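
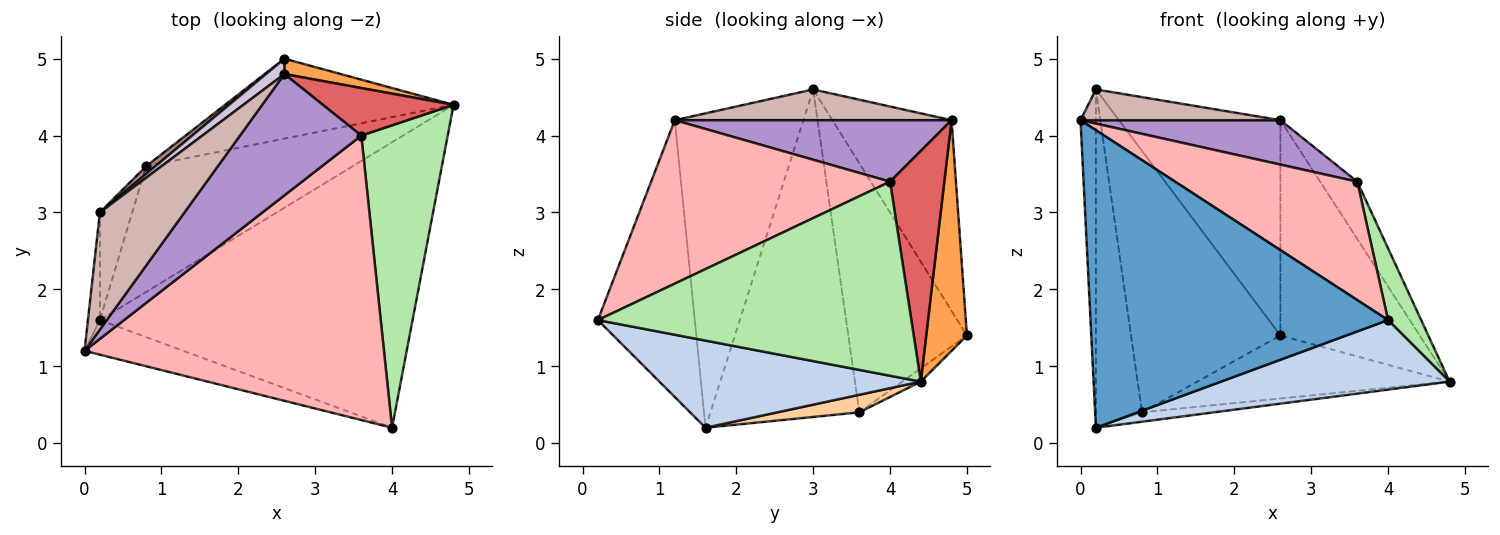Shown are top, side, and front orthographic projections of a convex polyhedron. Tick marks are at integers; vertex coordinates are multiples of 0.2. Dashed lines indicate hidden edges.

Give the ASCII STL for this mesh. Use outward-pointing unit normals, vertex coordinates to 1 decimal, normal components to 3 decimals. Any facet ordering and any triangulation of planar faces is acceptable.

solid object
 facet normal -0.308 -0.945 -0.110
  outer loop
   vertex 0.2 1.6 0.2
   vertex 4.0 0.2 1.6
   vertex 0.0 1.2 4.2
  endloop
 endfacet
 facet normal 0.261 -0.228 -0.938
  outer loop
   vertex 0.2 1.6 0.2
   vertex 4.8 4.4 0.8
   vertex 4.0 0.2 1.6
  endloop
 endfacet
 facet normal 0.280 0.958 0.068
  outer loop
   vertex 2.6 4.8 4.2
   vertex 4.8 4.4 0.8
   vertex 2.6 5.0 1.4
  endloop
 endfacet
 facet normal 0.085 0.074 -0.994
  outer loop
   vertex 0.8 3.6 0.4
   vertex 4.8 4.4 0.8
   vertex 0.2 1.6 0.2
  endloop
 endfacet
 facet normal -0.045 0.619 -0.784
  outer loop
   vertex 0.8 3.6 0.4
   vertex 2.6 5.0 1.4
   vertex 4.8 4.4 0.8
  endloop
 endfacet
 facet normal 0.909 -0.096 0.405
  outer loop
   vertex 3.6 4.0 3.4
   vertex 4.0 0.2 1.6
   vertex 4.8 4.4 0.8
  endloop
 endfacet
 facet normal 0.748 0.511 0.424
  outer loop
   vertex 3.6 4.0 3.4
   vertex 4.8 4.4 0.8
   vertex 2.6 4.8 4.2
  endloop
 endfacet
 facet normal 0.450 -0.343 0.824
  outer loop
   vertex 3.6 4.0 3.4
   vertex 0.0 1.2 4.2
   vertex 4.0 0.2 1.6
  endloop
 endfacet
 facet normal 0.430 -0.310 0.848
  outer loop
   vertex 3.6 4.0 3.4
   vertex 2.6 4.8 4.2
   vertex 0.0 1.2 4.2
  endloop
 endfacet
 facet normal -0.593 0.803 0.057
  outer loop
   vertex 0.2 3.0 4.6
   vertex 2.6 4.8 4.2
   vertex 2.6 5.0 1.4
  endloop
 endfacet
 facet normal -0.622 0.783 0.023
  outer loop
   vertex 0.2 3.0 4.6
   vertex 2.6 5.0 1.4
   vertex 0.8 3.6 0.4
  endloop
 endfacet
 facet normal 0.332 -0.240 0.912
  outer loop
   vertex 0.2 3.0 4.6
   vertex 0.0 1.2 4.2
   vertex 2.6 4.8 4.2
  endloop
 endfacet
 facet normal -0.992 0.119 -0.038
  outer loop
   vertex 0.2 3.0 4.6
   vertex 0.2 1.6 0.2
   vertex 0.0 1.2 4.2
  endloop
 endfacet
 facet normal -0.951 0.295 -0.094
  outer loop
   vertex 0.2 3.0 4.6
   vertex 0.8 3.6 0.4
   vertex 0.2 1.6 0.2
  endloop
 endfacet
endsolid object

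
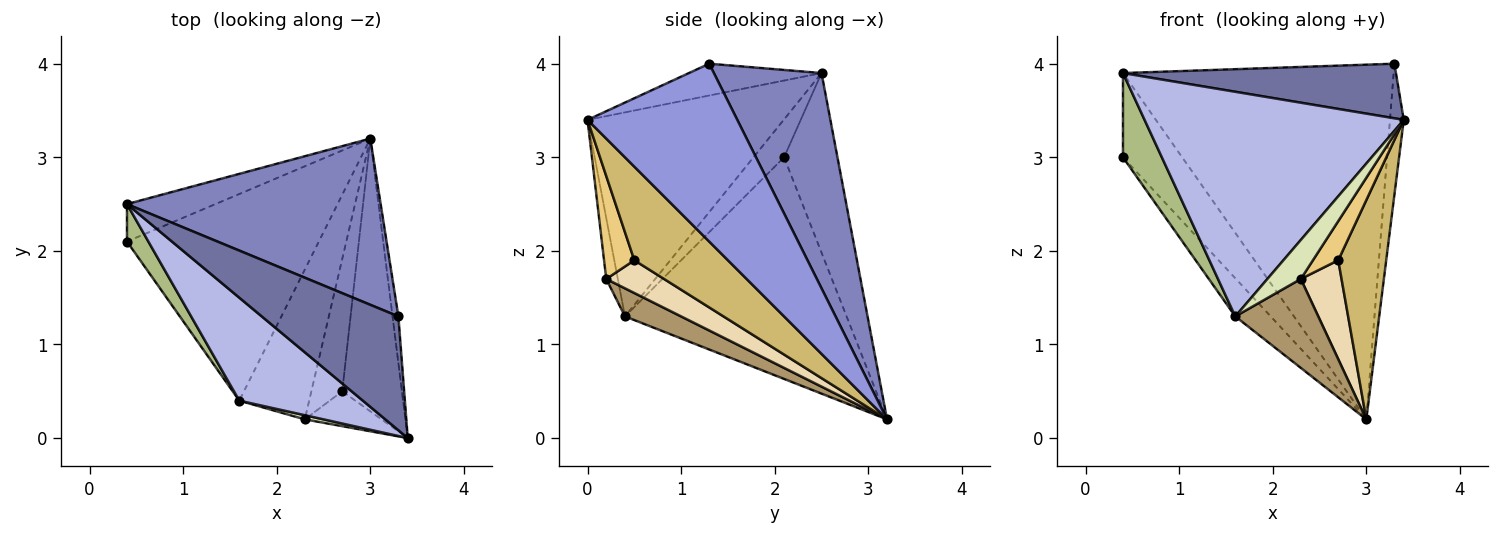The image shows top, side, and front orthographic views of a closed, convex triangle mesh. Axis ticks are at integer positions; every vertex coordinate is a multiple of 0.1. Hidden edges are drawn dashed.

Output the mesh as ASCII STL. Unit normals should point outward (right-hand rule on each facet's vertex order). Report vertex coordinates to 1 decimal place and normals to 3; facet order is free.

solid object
 facet normal -0.206 -0.423 0.882
  outer loop
   vertex 3.3 1.3 4.0
   vertex 0.4 2.5 3.9
   vertex 3.4 0.0 3.4
  endloop
 endfacet
 facet normal 0.339 0.852 0.399
  outer loop
   vertex 3.3 1.3 4.0
   vertex 3.0 3.2 0.2
   vertex 0.4 2.5 3.9
  endloop
 endfacet
 facet normal 0.995 0.092 -0.033
  outer loop
   vertex 3.3 1.3 4.0
   vertex 3.4 0.0 3.4
   vertex 3.0 3.2 0.2
  endloop
 endfacet
 facet normal -0.567 -0.749 0.343
  outer loop
   vertex 1.6 0.4 1.3
   vertex 3.4 0.0 3.4
   vertex 0.4 2.5 3.9
  endloop
 endfacet
 facet normal -0.636 0.705 -0.313
  outer loop
   vertex 0.4 2.1 3.0
   vertex 0.4 2.5 3.9
   vertex 3.0 3.2 0.2
  endloop
 endfacet
 facet normal -0.584 -0.742 0.330
  outer loop
   vertex 0.4 2.1 3.0
   vertex 1.6 0.4 1.3
   vertex 0.4 2.5 3.9
  endloop
 endfacet
 facet normal -0.751 0.120 -0.650
  outer loop
   vertex 0.4 2.1 3.0
   vertex 3.0 3.2 0.2
   vertex 1.6 0.4 1.3
  endloop
 endfacet
 facet normal -0.326 -0.940 0.100
  outer loop
   vertex 2.3 0.2 1.7
   vertex 3.4 0.0 3.4
   vertex 1.6 0.4 1.3
  endloop
 endfacet
 facet normal 0.327 -0.483 -0.813
  outer loop
   vertex 2.3 0.2 1.7
   vertex 1.6 0.4 1.3
   vertex 3.0 3.2 0.2
  endloop
 endfacet
 facet normal 0.774 -0.397 -0.493
  outer loop
   vertex 2.7 0.5 1.9
   vertex 3.0 3.2 0.2
   vertex 3.4 0.0 3.4
  endloop
 endfacet
 facet normal 0.666 -0.557 -0.496
  outer loop
   vertex 2.7 0.5 1.9
   vertex 3.4 0.0 3.4
   vertex 2.3 0.2 1.7
  endloop
 endfacet
 facet normal 0.647 -0.456 -0.610
  outer loop
   vertex 2.7 0.5 1.9
   vertex 2.3 0.2 1.7
   vertex 3.0 3.2 0.2
  endloop
 endfacet
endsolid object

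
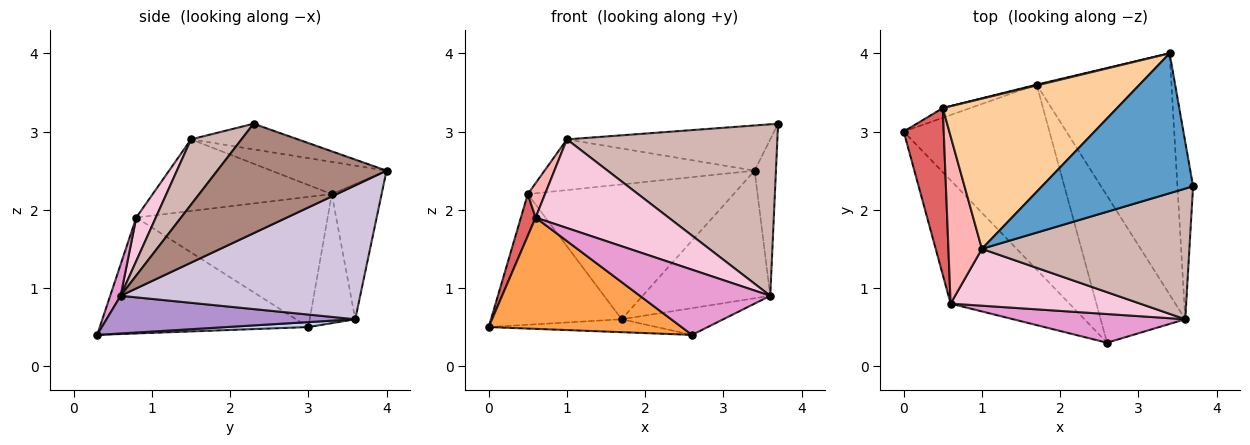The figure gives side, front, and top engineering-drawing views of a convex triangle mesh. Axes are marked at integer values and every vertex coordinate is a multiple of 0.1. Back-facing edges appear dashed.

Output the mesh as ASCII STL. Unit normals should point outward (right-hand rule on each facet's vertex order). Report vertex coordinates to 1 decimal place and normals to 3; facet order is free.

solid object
 facet normal -0.159 0.303 0.939
  outer loop
   vertex 1.0 1.5 2.9
   vertex 3.7 2.3 3.1
   vertex 3.4 4.0 2.5
  endloop
 endfacet
 facet normal 0.034 0.070 -0.997
  outer loop
   vertex 1.7 3.6 0.6
   vertex 2.6 0.3 0.4
   vertex 0.0 3.0 0.5
  endloop
 endfacet
 facet normal -0.587 -0.543 -0.601
  outer loop
   vertex 0.6 0.8 1.9
   vertex 0.0 3.0 0.5
   vertex 2.6 0.3 0.4
  endloop
 endfacet
 facet normal -0.173 0.315 0.933
  outer loop
   vertex 0.5 3.3 2.2
   vertex 1.0 1.5 2.9
   vertex 3.4 4.0 2.5
  endloop
 endfacet
 facet normal -0.328 0.942 -0.070
  outer loop
   vertex 0.5 3.3 2.2
   vertex 1.7 3.6 0.6
   vertex 0.0 3.0 0.5
  endloop
 endfacet
 facet normal -0.235 0.972 0.006
  outer loop
   vertex 0.5 3.3 2.2
   vertex 3.4 4.0 2.5
   vertex 1.7 3.6 0.6
  endloop
 endfacet
 facet normal -0.953 -0.073 0.293
  outer loop
   vertex 0.5 3.3 2.2
   vertex 0.0 3.0 0.5
   vertex 0.6 0.8 1.9
  endloop
 endfacet
 facet normal -0.903 -0.087 0.422
  outer loop
   vertex 0.5 3.3 2.2
   vertex 0.6 0.8 1.9
   vertex 1.0 1.5 2.9
  endloop
 endfacet
 facet normal 0.401 0.164 -0.901
  outer loop
   vertex 3.6 0.6 0.9
   vertex 2.6 0.3 0.4
   vertex 1.7 3.6 0.6
  endloop
 endfacet
 facet normal 0.660 0.351 -0.664
  outer loop
   vertex 3.6 0.6 0.9
   vertex 1.7 3.6 0.6
   vertex 3.4 4.0 2.5
  endloop
 endfacet
 facet normal 0.982 0.124 -0.140
  outer loop
   vertex 3.6 0.6 0.9
   vertex 3.4 4.0 2.5
   vertex 3.7 2.3 3.1
  endloop
 endfacet
 facet normal 0.187 -0.781 0.595
  outer loop
   vertex 3.6 0.6 0.9
   vertex 3.7 2.3 3.1
   vertex 1.0 1.5 2.9
  endloop
 endfacet
 facet normal 0.073 -0.913 0.402
  outer loop
   vertex 3.6 0.6 0.9
   vertex 0.6 0.8 1.9
   vertex 2.6 0.3 0.4
  endloop
 endfacet
 facet normal 0.123 -0.835 0.536
  outer loop
   vertex 3.6 0.6 0.9
   vertex 1.0 1.5 2.9
   vertex 0.6 0.8 1.9
  endloop
 endfacet
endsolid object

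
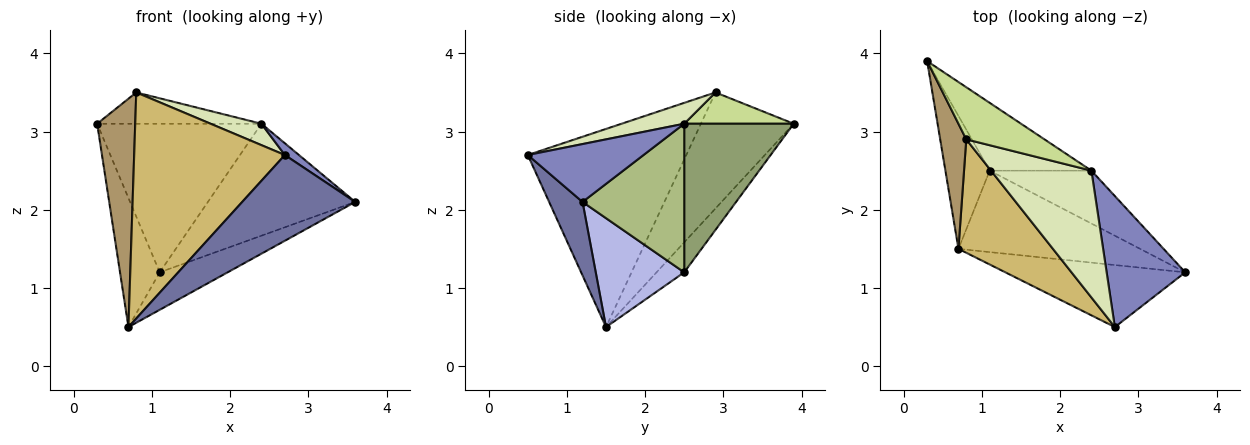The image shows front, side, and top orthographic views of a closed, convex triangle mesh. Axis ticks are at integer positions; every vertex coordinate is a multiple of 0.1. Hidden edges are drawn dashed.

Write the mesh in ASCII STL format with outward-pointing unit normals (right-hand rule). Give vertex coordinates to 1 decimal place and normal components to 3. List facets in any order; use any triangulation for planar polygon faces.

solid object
 facet normal 0.233 -0.788 -0.570
  outer loop
   vertex 2.7 0.5 2.7
   vertex 0.7 1.5 0.5
   vertex 3.6 1.2 2.1
  endloop
 endfacet
 facet normal 0.591 -0.072 0.803
  outer loop
   vertex 2.4 2.5 3.1
   vertex 2.7 0.5 2.7
   vertex 3.6 1.2 2.1
  endloop
 endfacet
 facet normal -0.437 0.627 -0.646
  outer loop
   vertex 1.1 2.5 1.2
   vertex 0.7 1.5 0.5
   vertex 0.3 3.9 3.1
  endloop
 endfacet
 facet normal 0.478 0.367 -0.798
  outer loop
   vertex 1.1 2.5 1.2
   vertex 3.6 1.2 2.1
   vertex 0.7 1.5 0.5
  endloop
 endfacet
 facet normal 0.519 0.778 -0.355
  outer loop
   vertex 1.1 2.5 1.2
   vertex 0.3 3.9 3.1
   vertex 2.4 2.5 3.1
  endloop
 endfacet
 facet normal 0.529 0.767 -0.362
  outer loop
   vertex 1.1 2.5 1.2
   vertex 2.4 2.5 3.1
   vertex 3.6 1.2 2.1
  endloop
 endfacet
 facet normal 0.324 0.487 0.811
  outer loop
   vertex 0.8 2.9 3.5
   vertex 2.4 2.5 3.1
   vertex 0.3 3.9 3.1
  endloop
 endfacet
 facet normal 0.201 -0.163 0.966
  outer loop
   vertex 0.8 2.9 3.5
   vertex 2.7 0.5 2.7
   vertex 2.4 2.5 3.1
  endloop
 endfacet
 facet normal -0.906 -0.371 0.204
  outer loop
   vertex 0.8 2.9 3.5
   vertex 0.3 3.9 3.1
   vertex 0.7 1.5 0.5
  endloop
 endfacet
 facet normal -0.685 -0.651 0.327
  outer loop
   vertex 0.8 2.9 3.5
   vertex 0.7 1.5 0.5
   vertex 2.7 0.5 2.7
  endloop
 endfacet
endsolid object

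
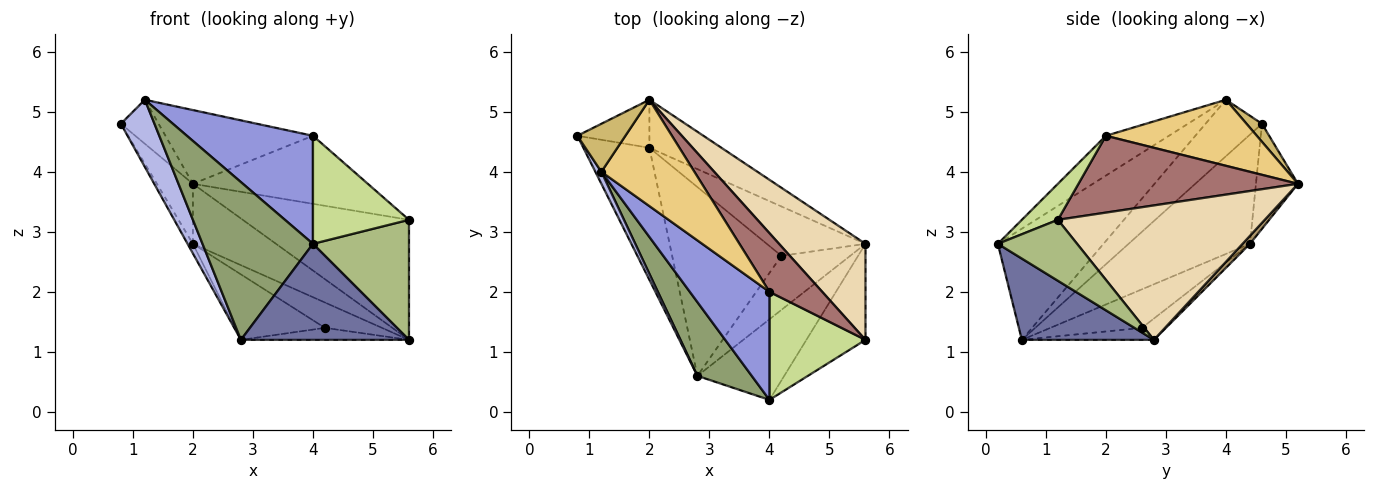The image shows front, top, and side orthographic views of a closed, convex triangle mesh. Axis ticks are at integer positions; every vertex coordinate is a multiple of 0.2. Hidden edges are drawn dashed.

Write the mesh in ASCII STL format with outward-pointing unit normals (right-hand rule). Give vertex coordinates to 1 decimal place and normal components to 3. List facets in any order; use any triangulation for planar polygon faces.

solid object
 facet normal 0.516 -0.656 -0.551
  outer loop
   vertex 4.0 0.2 2.8
   vertex 2.8 0.6 1.2
   vertex 5.6 2.8 1.2
  endloop
 endfacet
 facet normal -0.855 0.038 -0.517
  outer loop
   vertex 2.0 4.4 2.8
   vertex 2.8 0.6 1.2
   vertex 0.8 4.6 4.8
  endloop
 endfacet
 facet normal -0.333 -0.667 0.667
  outer loop
   vertex 1.2 4.0 5.2
   vertex 4.0 0.2 2.8
   vertex 4.0 2.0 4.6
  endloop
 endfacet
 facet normal -0.856 -0.510 0.091
  outer loop
   vertex 1.2 4.0 5.2
   vertex 0.8 4.6 4.8
   vertex 2.8 0.6 1.2
  endloop
 endfacet
 facet normal -0.655 -0.685 0.320
  outer loop
   vertex 1.2 4.0 5.2
   vertex 2.8 0.6 1.2
   vertex 4.0 0.2 2.8
  endloop
 endfacet
 facet normal 0.542 -0.656 -0.525
  outer loop
   vertex 5.6 1.2 3.2
   vertex 4.0 0.2 2.8
   vertex 5.6 2.8 1.2
  endloop
 endfacet
 facet normal 0.256 -0.683 0.683
  outer loop
   vertex 5.6 1.2 3.2
   vertex 4.0 2.0 4.6
   vertex 4.0 0.2 2.8
  endloop
 endfacet
 facet normal -0.673 0.577 -0.462
  outer loop
   vertex 2.0 5.2 3.8
   vertex 2.0 4.4 2.8
   vertex 0.8 4.6 4.8
  endloop
 endfacet
 facet normal 0.069 0.779 -0.623
  outer loop
   vertex 2.0 5.2 3.8
   vertex 5.6 2.8 1.2
   vertex 2.0 4.4 2.8
  endloop
 endfacet
 facet normal 0.266 0.651 0.711
  outer loop
   vertex 2.0 5.2 3.8
   vertex 0.8 4.6 4.8
   vertex 1.2 4.0 5.2
  endloop
 endfacet
 facet normal 0.504 0.492 0.710
  outer loop
   vertex 2.0 5.2 3.8
   vertex 1.2 4.0 5.2
   vertex 4.0 2.0 4.6
  endloop
 endfacet
 facet normal 0.697 0.560 0.448
  outer loop
   vertex 2.0 5.2 3.8
   vertex 5.6 1.2 3.2
   vertex 5.6 2.8 1.2
  endloop
 endfacet
 facet normal 0.689 0.549 0.474
  outer loop
   vertex 2.0 5.2 3.8
   vertex 4.0 2.0 4.6
   vertex 5.6 1.2 3.2
  endloop
 endfacet
 facet normal -0.168 0.214 -0.962
  outer loop
   vertex 4.2 2.6 1.4
   vertex 5.6 2.8 1.2
   vertex 2.8 0.6 1.2
  endloop
 endfacet
 facet normal -0.189 0.449 -0.874
  outer loop
   vertex 4.2 2.6 1.4
   vertex 2.0 4.4 2.8
   vertex 5.6 2.8 1.2
  endloop
 endfacet
 facet normal -0.316 0.311 -0.896
  outer loop
   vertex 4.2 2.6 1.4
   vertex 2.8 0.6 1.2
   vertex 2.0 4.4 2.8
  endloop
 endfacet
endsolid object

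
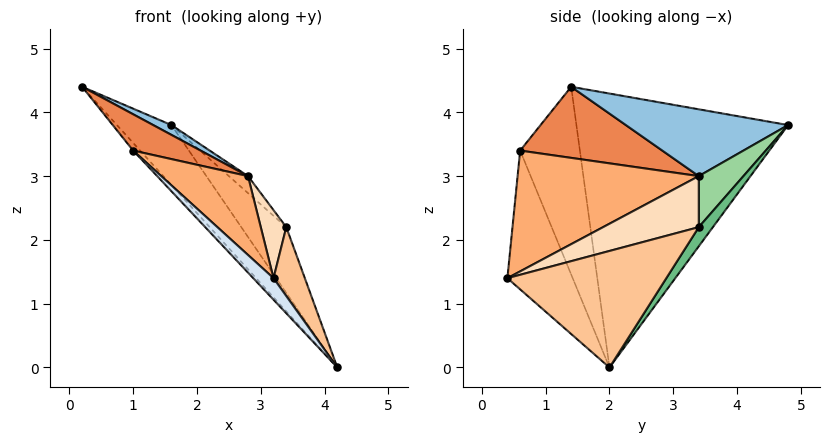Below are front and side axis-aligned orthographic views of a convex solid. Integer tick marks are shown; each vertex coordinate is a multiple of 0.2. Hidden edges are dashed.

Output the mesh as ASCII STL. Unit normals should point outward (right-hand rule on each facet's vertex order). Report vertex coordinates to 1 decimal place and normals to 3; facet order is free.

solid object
 facet normal -0.739 0.190 -0.646
  outer loop
   vertex 1.6 4.8 3.8
   vertex 4.2 2.0 0.0
   vertex 0.2 1.4 4.4
  endloop
 endfacet
 facet normal 0.507 -0.057 0.860
  outer loop
   vertex 2.8 3.4 3.0
   vertex 1.6 4.8 3.8
   vertex 0.2 1.4 4.4
  endloop
 endfacet
 facet normal -0.743 0.087 -0.664
  outer loop
   vertex 1.0 0.6 3.4
   vertex 0.2 1.4 4.4
   vertex 4.2 2.0 0.0
  endloop
 endfacet
 facet normal -0.668 -0.207 -0.714
  outer loop
   vertex 1.0 0.6 3.4
   vertex 4.2 2.0 0.0
   vertex 3.2 0.4 1.4
  endloop
 endfacet
 facet normal 0.618 -0.293 0.729
  outer loop
   vertex 1.0 0.6 3.4
   vertex 2.8 3.4 3.0
   vertex 0.2 1.4 4.4
  endloop
 endfacet
 facet normal 0.627 -0.300 0.719
  outer loop
   vertex 1.0 0.6 3.4
   vertex 3.2 0.4 1.4
   vertex 2.8 3.4 3.0
  endloop
 endfacet
 facet normal 0.885 -0.174 0.433
  outer loop
   vertex 3.4 3.4 2.2
   vertex 3.2 0.4 1.4
   vertex 4.2 2.0 0.0
  endloop
 endfacet
 facet normal 0.782 -0.209 0.587
  outer loop
   vertex 3.4 3.4 2.2
   vertex 2.8 3.4 3.0
   vertex 3.2 0.4 1.4
  endloop
 endfacet
 facet normal 0.268 0.854 -0.446
  outer loop
   vertex 3.4 3.4 2.2
   vertex 4.2 2.0 0.0
   vertex 1.6 4.8 3.8
  endloop
 endfacet
 facet normal 0.757 0.324 0.568
  outer loop
   vertex 3.4 3.4 2.2
   vertex 1.6 4.8 3.8
   vertex 2.8 3.4 3.0
  endloop
 endfacet
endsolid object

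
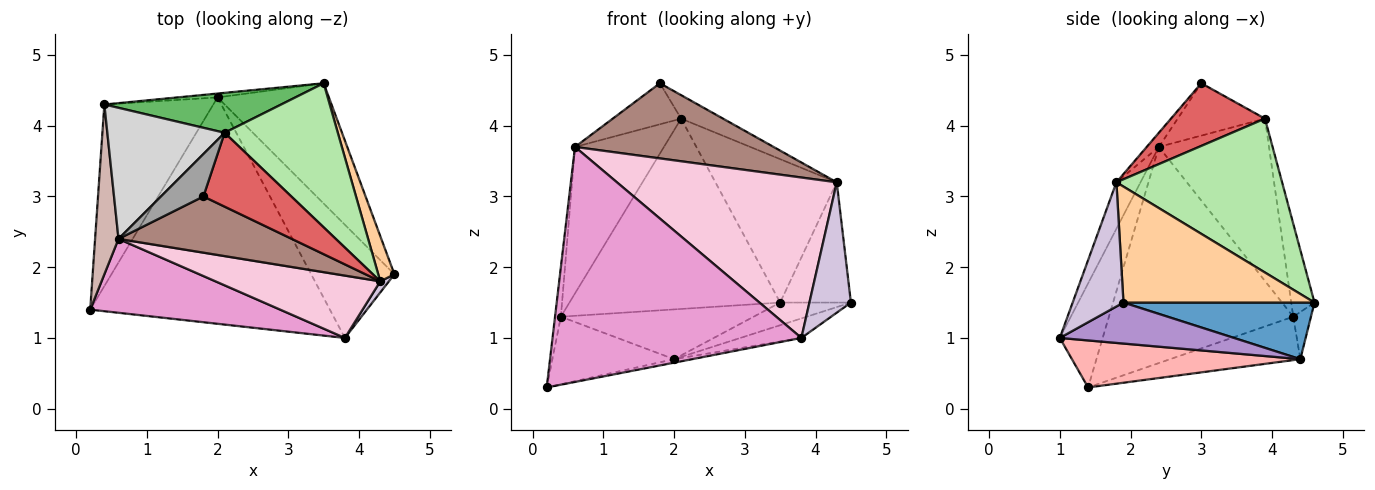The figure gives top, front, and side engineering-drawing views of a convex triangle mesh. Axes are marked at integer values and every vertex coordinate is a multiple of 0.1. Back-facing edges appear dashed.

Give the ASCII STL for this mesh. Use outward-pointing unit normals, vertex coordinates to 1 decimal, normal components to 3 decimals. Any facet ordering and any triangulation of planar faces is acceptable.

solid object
 facet normal 0.447 0.165 -0.879
  outer loop
   vertex 2.0 4.4 0.7
   vertex 3.5 4.6 1.5
   vertex 4.5 1.9 1.5
  endloop
 endfacet
 facet normal -0.350 0.327 -0.878
  outer loop
   vertex 2.0 4.4 0.7
   vertex 0.2 1.4 0.3
   vertex 0.4 4.3 1.3
  endloop
 endfacet
 facet normal -0.091 0.993 -0.077
  outer loop
   vertex 2.0 4.4 0.7
   vertex 0.4 4.3 1.3
   vertex 3.5 4.6 1.5
  endloop
 endfacet
 facet normal 0.930 0.344 0.130
  outer loop
   vertex 4.3 1.8 3.2
   vertex 4.5 1.9 1.5
   vertex 3.5 4.6 1.5
  endloop
 endfacet
 facet normal -0.107 0.973 0.204
  outer loop
   vertex 2.1 3.9 4.1
   vertex 3.5 4.6 1.5
   vertex 0.4 4.3 1.3
  endloop
 endfacet
 facet normal 0.694 0.508 0.510
  outer loop
   vertex 2.1 3.9 4.1
   vertex 4.3 1.8 3.2
   vertex 3.5 4.6 1.5
  endloop
 endfacet
 facet normal 0.562 0.251 0.788
  outer loop
   vertex 2.1 3.9 4.1
   vertex 1.8 3.0 4.6
   vertex 4.3 1.8 3.2
  endloop
 endfacet
 facet normal 0.192 0.015 -0.981
  outer loop
   vertex 3.8 1.0 1.0
   vertex 0.2 1.4 0.3
   vertex 2.0 4.4 0.7
  endloop
 endfacet
 facet normal 0.437 0.153 -0.887
  outer loop
   vertex 3.8 1.0 1.0
   vertex 2.0 4.4 0.7
   vertex 4.5 1.9 1.5
  endloop
 endfacet
 facet normal 0.773 -0.632 0.054
  outer loop
   vertex 3.8 1.0 1.0
   vertex 4.5 1.9 1.5
   vertex 4.3 1.8 3.2
  endloop
 endfacet
 facet normal -0.049 -0.800 0.598
  outer loop
   vertex 0.6 2.4 3.7
   vertex 4.3 1.8 3.2
   vertex 1.8 3.0 4.6
  endloop
 endfacet
 facet normal -0.994 0.031 0.108
  outer loop
   vertex 0.6 2.4 3.7
   vertex 0.4 4.3 1.3
   vertex 0.2 1.4 0.3
  endloop
 endfacet
 facet normal -0.162 -0.941 0.296
  outer loop
   vertex 0.6 2.4 3.7
   vertex 0.2 1.4 0.3
   vertex 3.8 1.0 1.0
  endloop
 endfacet
 facet normal -0.102 -0.927 0.360
  outer loop
   vertex 0.6 2.4 3.7
   vertex 3.8 1.0 1.0
   vertex 4.3 1.8 3.2
  endloop
 endfacet
 facet normal -0.663 0.520 0.538
  outer loop
   vertex 0.6 2.4 3.7
   vertex 1.8 3.0 4.6
   vertex 2.1 3.9 4.1
  endloop
 endfacet
 facet normal -0.678 0.548 0.490
  outer loop
   vertex 0.6 2.4 3.7
   vertex 2.1 3.9 4.1
   vertex 0.4 4.3 1.3
  endloop
 endfacet
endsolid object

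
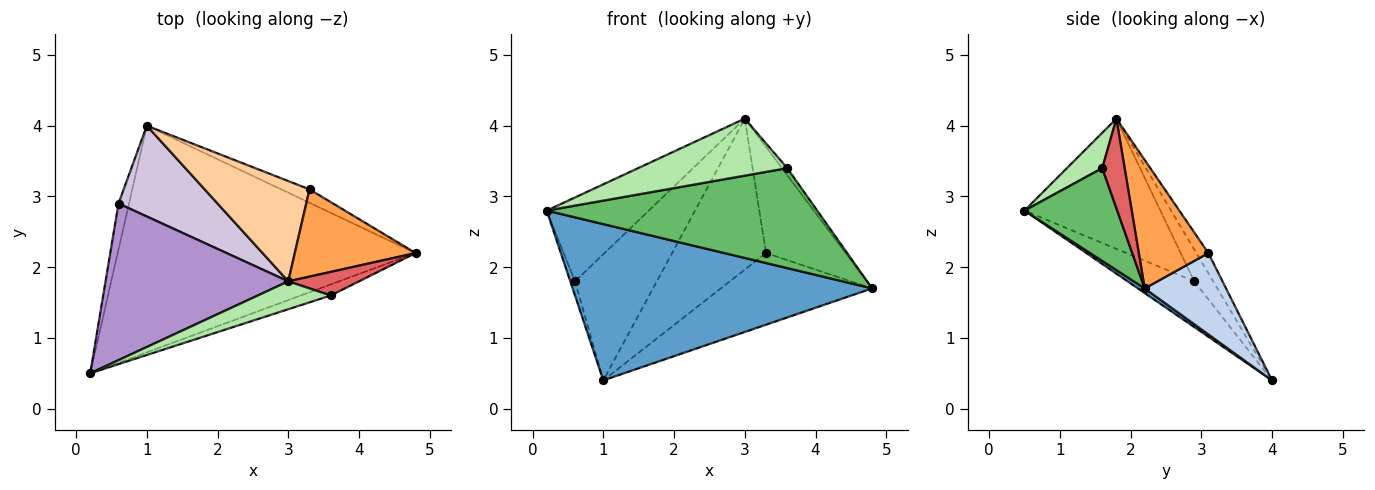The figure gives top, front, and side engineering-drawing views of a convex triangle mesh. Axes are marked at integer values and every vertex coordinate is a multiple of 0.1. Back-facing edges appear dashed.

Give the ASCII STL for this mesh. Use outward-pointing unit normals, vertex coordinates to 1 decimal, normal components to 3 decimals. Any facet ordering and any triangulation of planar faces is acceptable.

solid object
 facet normal 0.013 -0.567 -0.823
  outer loop
   vertex 1.0 4.0 0.4
   vertex 4.8 2.2 1.7
   vertex 0.2 0.5 2.8
  endloop
 endfacet
 facet normal 0.467 0.869 -0.163
  outer loop
   vertex 3.3 3.1 2.2
   vertex 4.8 2.2 1.7
   vertex 1.0 4.0 0.4
  endloop
 endfacet
 facet normal 0.560 0.640 0.526
  outer loop
   vertex 3.3 3.1 2.2
   vertex 3.0 1.8 4.1
   vertex 4.8 2.2 1.7
  endloop
 endfacet
 facet normal -0.106 0.828 0.550
  outer loop
   vertex 3.3 3.1 2.2
   vertex 1.0 4.0 0.4
   vertex 3.0 1.8 4.1
  endloop
 endfacet
 facet normal 0.323 -0.941 -0.104
  outer loop
   vertex 3.6 1.6 3.4
   vertex 0.2 0.5 2.8
   vertex 4.8 2.2 1.7
  endloop
 endfacet
 facet normal 0.208 -0.879 0.430
  outer loop
   vertex 3.6 1.6 3.4
   vertex 3.0 1.8 4.1
   vertex 0.2 0.5 2.8
  endloop
 endfacet
 facet normal 0.772 0.183 0.609
  outer loop
   vertex 3.6 1.6 3.4
   vertex 4.8 2.2 1.7
   vertex 3.0 1.8 4.1
  endloop
 endfacet
 facet normal -0.972 0.069 -0.224
  outer loop
   vertex 0.6 2.9 1.8
   vertex 1.0 4.0 0.4
   vertex 0.2 0.5 2.8
  endloop
 endfacet
 facet normal -0.532 0.400 0.746
  outer loop
   vertex 0.6 2.9 1.8
   vertex 0.2 0.5 2.8
   vertex 3.0 1.8 4.1
  endloop
 endfacet
 facet normal -0.185 0.798 0.574
  outer loop
   vertex 0.6 2.9 1.8
   vertex 3.0 1.8 4.1
   vertex 1.0 4.0 0.4
  endloop
 endfacet
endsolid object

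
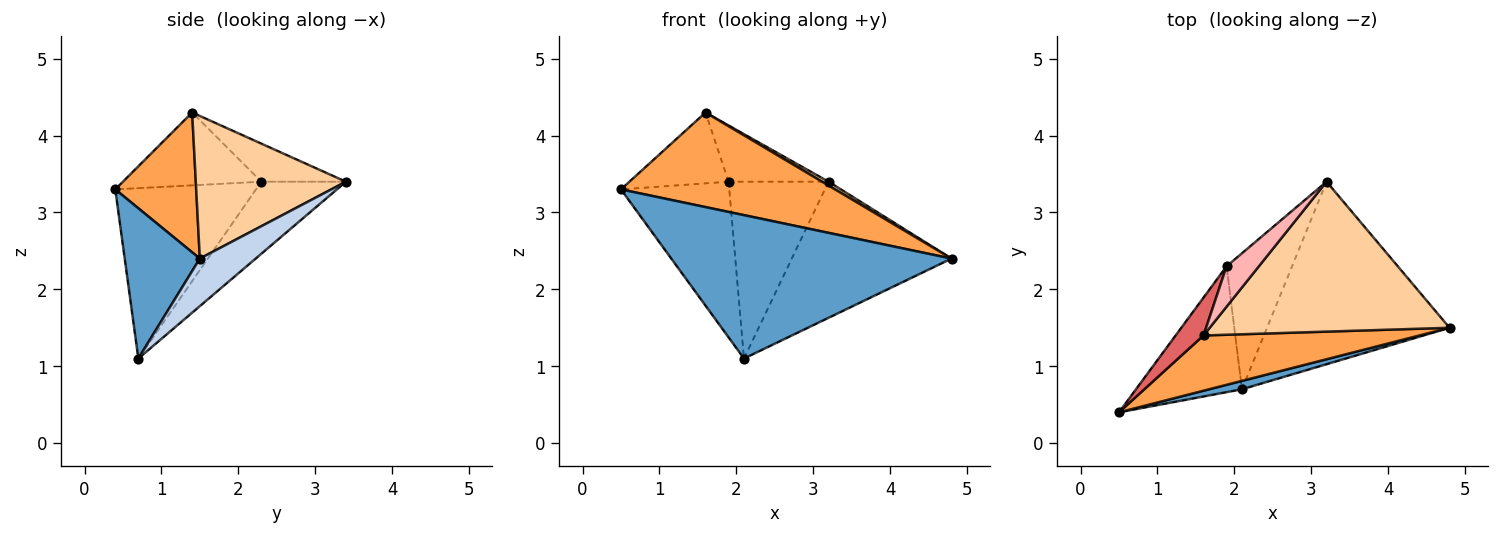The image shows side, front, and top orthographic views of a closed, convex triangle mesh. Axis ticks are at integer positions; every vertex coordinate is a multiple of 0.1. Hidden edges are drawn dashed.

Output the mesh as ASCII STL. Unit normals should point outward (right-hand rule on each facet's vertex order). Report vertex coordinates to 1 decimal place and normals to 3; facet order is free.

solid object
 facet normal 0.259 -0.964 0.057
  outer loop
   vertex 2.1 0.7 1.1
   vertex 4.8 1.5 2.4
   vertex 0.5 0.4 3.3
  endloop
 endfacet
 facet normal 0.204 0.585 -0.785
  outer loop
   vertex 2.1 0.7 1.1
   vertex 3.2 3.4 3.4
   vertex 4.8 1.5 2.4
  endloop
 endfacet
 facet normal 0.310 -0.821 0.479
  outer loop
   vertex 1.6 1.4 4.3
   vertex 0.5 0.4 3.3
   vertex 4.8 1.5 2.4
  endloop
 endfacet
 facet normal 0.511 -0.022 0.859
  outer loop
   vertex 1.6 1.4 4.3
   vertex 4.8 1.5 2.4
   vertex 3.2 3.4 3.4
  endloop
 endfacet
 facet normal -0.711 0.547 -0.442
  outer loop
   vertex 1.9 2.3 3.4
   vertex 2.1 0.7 1.1
   vertex 0.5 0.4 3.3
  endloop
 endfacet
 facet normal -0.557 0.658 -0.506
  outer loop
   vertex 1.9 2.3 3.4
   vertex 3.2 3.4 3.4
   vertex 2.1 0.7 1.1
  endloop
 endfacet
 facet normal -0.776 0.556 0.297
  outer loop
   vertex 1.9 2.3 3.4
   vertex 0.5 0.4 3.3
   vertex 1.6 1.4 4.3
  endloop
 endfacet
 facet normal -0.566 0.669 0.481
  outer loop
   vertex 1.9 2.3 3.4
   vertex 1.6 1.4 4.3
   vertex 3.2 3.4 3.4
  endloop
 endfacet
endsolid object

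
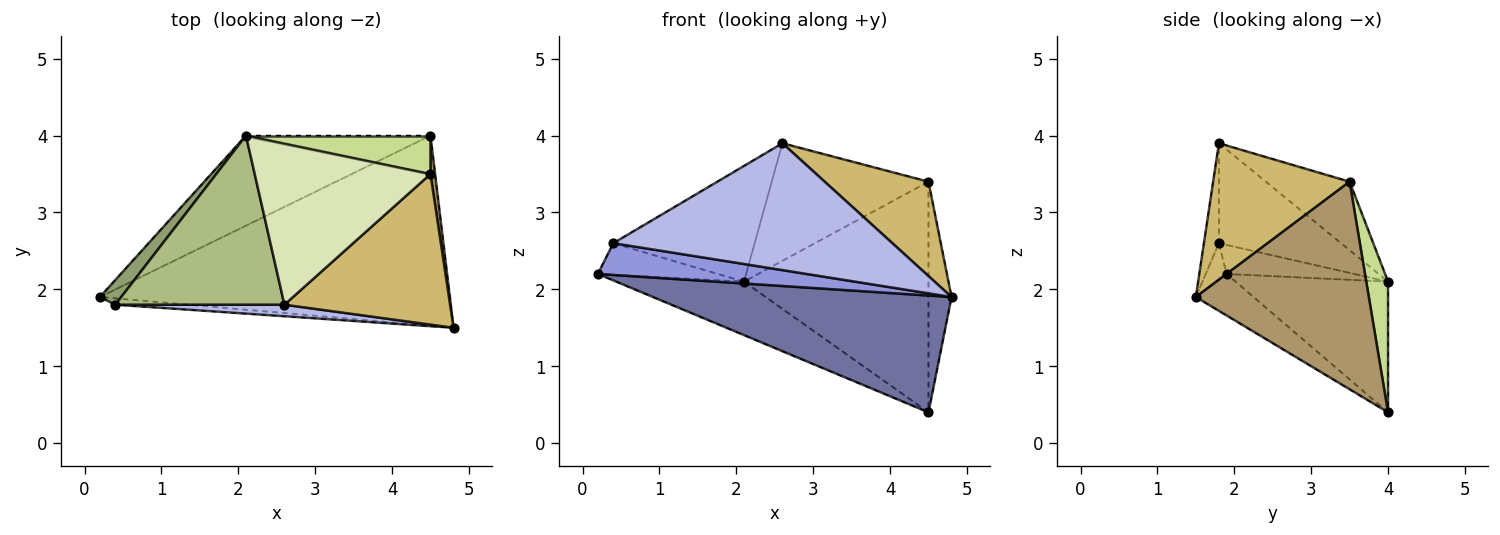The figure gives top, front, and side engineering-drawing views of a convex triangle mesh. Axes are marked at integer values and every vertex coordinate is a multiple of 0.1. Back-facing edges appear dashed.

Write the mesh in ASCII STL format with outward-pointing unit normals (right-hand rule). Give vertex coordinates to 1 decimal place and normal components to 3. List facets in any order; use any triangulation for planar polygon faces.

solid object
 facet normal -0.101 -0.521 -0.848
  outer loop
   vertex 4.5 4.0 0.4
   vertex 4.8 1.5 1.9
   vertex 0.2 1.9 2.2
  endloop
 endfacet
 facet normal -0.520 0.436 -0.734
  outer loop
   vertex 2.1 4.0 2.1
   vertex 4.5 4.0 0.4
   vertex 0.2 1.9 2.2
  endloop
 endfacet
 facet normal -0.098 -0.976 -0.195
  outer loop
   vertex 0.4 1.8 2.6
   vertex 0.2 1.9 2.2
   vertex 4.8 1.5 1.9
  endloop
 endfacet
 facet normal -0.053 -0.994 0.090
  outer loop
   vertex 0.4 1.8 2.6
   vertex 4.8 1.5 1.9
   vertex 2.6 1.8 3.9
  endloop
 endfacet
 facet normal -0.642 0.604 0.472
  outer loop
   vertex 0.4 1.8 2.6
   vertex 2.1 4.0 2.1
   vertex 0.2 1.9 2.2
  endloop
 endfacet
 facet normal -0.438 0.507 0.742
  outer loop
   vertex 0.4 1.8 2.6
   vertex 2.6 1.8 3.9
   vertex 2.1 4.0 2.1
  endloop
 endfacet
 facet normal 0.116 0.980 0.163
  outer loop
   vertex 4.5 3.5 3.4
   vertex 4.5 4.0 0.4
   vertex 2.1 4.0 2.1
  endloop
 endfacet
 facet normal -0.300 0.562 0.771
  outer loop
   vertex 4.5 3.5 3.4
   vertex 2.1 4.0 2.1
   vertex 2.6 1.8 3.9
  endloop
 endfacet
 facet normal 0.991 0.132 0.022
  outer loop
   vertex 4.5 3.5 3.4
   vertex 4.8 1.5 1.9
   vertex 4.5 4.0 0.4
  endloop
 endfacet
 facet normal 0.572 -0.435 0.695
  outer loop
   vertex 4.5 3.5 3.4
   vertex 2.6 1.8 3.9
   vertex 4.8 1.5 1.9
  endloop
 endfacet
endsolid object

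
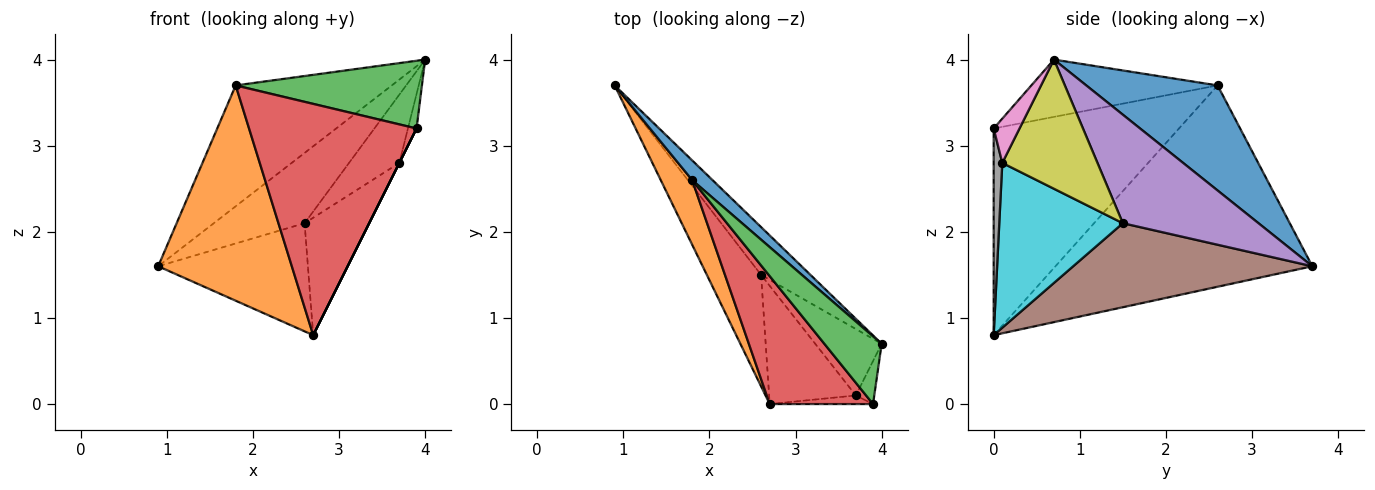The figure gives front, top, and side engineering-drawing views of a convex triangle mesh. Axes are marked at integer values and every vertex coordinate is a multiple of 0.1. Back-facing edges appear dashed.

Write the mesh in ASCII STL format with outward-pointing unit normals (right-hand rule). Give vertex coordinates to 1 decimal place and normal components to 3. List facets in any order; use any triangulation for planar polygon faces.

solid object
 facet normal 0.639 0.759 0.124
  outer loop
   vertex 1.8 2.6 3.7
   vertex 4.0 0.7 4.0
   vertex 0.9 3.7 1.6
  endloop
 endfacet
 facet normal -0.879 -0.457 0.137
  outer loop
   vertex 1.8 2.6 3.7
   vertex 0.9 3.7 1.6
   vertex 2.7 0.0 0.8
  endloop
 endfacet
 facet normal -0.577 -0.577 0.577
  outer loop
   vertex 3.9 0.0 3.2
   vertex 4.0 0.7 4.0
   vertex 1.8 2.6 3.7
  endloop
 endfacet
 facet normal -0.696 -0.629 0.348
  outer loop
   vertex 3.9 0.0 3.2
   vertex 1.8 2.6 3.7
   vertex 2.7 0.0 0.8
  endloop
 endfacet
 facet normal 0.777 0.520 -0.354
  outer loop
   vertex 2.6 1.5 2.1
   vertex 0.9 3.7 1.6
   vertex 4.0 0.7 4.0
  endloop
 endfacet
 facet normal 0.744 0.466 -0.480
  outer loop
   vertex 2.6 1.5 2.1
   vertex 2.7 0.0 0.8
   vertex 0.9 3.7 1.6
  endloop
 endfacet
 facet normal 0.882 0.294 -0.368
  outer loop
   vertex 3.7 0.1 2.8
   vertex 4.0 0.7 4.0
   vertex 3.9 0.0 3.2
  endloop
 endfacet
 facet normal 0.894 0.000 -0.447
  outer loop
   vertex 3.7 0.1 2.8
   vertex 3.9 0.0 3.2
   vertex 2.7 0.0 0.8
  endloop
 endfacet
 facet normal 0.805 0.425 -0.414
  outer loop
   vertex 3.7 0.1 2.8
   vertex 2.6 1.5 2.1
   vertex 4.0 0.7 4.0
  endloop
 endfacet
 facet normal 0.803 0.420 -0.423
  outer loop
   vertex 3.7 0.1 2.8
   vertex 2.7 0.0 0.8
   vertex 2.6 1.5 2.1
  endloop
 endfacet
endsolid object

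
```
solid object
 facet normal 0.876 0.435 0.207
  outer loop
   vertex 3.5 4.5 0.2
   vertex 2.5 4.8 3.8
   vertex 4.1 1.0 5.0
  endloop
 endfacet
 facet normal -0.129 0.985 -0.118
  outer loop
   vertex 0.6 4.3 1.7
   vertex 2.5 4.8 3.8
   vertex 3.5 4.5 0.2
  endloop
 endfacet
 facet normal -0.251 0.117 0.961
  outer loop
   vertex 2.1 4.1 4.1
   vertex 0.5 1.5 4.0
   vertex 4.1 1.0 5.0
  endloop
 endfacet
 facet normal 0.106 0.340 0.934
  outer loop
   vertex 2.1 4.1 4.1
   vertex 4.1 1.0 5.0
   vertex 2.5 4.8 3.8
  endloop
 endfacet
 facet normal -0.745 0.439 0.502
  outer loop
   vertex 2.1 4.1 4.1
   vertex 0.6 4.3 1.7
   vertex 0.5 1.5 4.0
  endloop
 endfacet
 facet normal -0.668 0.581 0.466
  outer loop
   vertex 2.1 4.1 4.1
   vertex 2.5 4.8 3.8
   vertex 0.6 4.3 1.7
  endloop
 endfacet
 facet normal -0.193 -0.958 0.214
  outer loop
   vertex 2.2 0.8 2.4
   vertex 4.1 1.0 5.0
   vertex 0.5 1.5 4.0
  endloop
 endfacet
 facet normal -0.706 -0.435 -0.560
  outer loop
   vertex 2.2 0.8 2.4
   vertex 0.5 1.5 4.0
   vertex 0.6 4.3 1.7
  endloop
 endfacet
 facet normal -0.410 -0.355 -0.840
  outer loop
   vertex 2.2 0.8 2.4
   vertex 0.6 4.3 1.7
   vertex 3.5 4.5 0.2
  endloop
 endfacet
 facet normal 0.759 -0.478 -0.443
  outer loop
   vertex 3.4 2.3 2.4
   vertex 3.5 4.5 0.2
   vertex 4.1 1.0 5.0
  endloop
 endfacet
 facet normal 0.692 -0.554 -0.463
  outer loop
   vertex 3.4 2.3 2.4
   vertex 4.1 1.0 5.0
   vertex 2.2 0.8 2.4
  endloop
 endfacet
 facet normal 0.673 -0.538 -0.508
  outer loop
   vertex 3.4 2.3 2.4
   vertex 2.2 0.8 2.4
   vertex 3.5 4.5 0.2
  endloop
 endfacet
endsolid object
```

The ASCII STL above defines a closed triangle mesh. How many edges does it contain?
18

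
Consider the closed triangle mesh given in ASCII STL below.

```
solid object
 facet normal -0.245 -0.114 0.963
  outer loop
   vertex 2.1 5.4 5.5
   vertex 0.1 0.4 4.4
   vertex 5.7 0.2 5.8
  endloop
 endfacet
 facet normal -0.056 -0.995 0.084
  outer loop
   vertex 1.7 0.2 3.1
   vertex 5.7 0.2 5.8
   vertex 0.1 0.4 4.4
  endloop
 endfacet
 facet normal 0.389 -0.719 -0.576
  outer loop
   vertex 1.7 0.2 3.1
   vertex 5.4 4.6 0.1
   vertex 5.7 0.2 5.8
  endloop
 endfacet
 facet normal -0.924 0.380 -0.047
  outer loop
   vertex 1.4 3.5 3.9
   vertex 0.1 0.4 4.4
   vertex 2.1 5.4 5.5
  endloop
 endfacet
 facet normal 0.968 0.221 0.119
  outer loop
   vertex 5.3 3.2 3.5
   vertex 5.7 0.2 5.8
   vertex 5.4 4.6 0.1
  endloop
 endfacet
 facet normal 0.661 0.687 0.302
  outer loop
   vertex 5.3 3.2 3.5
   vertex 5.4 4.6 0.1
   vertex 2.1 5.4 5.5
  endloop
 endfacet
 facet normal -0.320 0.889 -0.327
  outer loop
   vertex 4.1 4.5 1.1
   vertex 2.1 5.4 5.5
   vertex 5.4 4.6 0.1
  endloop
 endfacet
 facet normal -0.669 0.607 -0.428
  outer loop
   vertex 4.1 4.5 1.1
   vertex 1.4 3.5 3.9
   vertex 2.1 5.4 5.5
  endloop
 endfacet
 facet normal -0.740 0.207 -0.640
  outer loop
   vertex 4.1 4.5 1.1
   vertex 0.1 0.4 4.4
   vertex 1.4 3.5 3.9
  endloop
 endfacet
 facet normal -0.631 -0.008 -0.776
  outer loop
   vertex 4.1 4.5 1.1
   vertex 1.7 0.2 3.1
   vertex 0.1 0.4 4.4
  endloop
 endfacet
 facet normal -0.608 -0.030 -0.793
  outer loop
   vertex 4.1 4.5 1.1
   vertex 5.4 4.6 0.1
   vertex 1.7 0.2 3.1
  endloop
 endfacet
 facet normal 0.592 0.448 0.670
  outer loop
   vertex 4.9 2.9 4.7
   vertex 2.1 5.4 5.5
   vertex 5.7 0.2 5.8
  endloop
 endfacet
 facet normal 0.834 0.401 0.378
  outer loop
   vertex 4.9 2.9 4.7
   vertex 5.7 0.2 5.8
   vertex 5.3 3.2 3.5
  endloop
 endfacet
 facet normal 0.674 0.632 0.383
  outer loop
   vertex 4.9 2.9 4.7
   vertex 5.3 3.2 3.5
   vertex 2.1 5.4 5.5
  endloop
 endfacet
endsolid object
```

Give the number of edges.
21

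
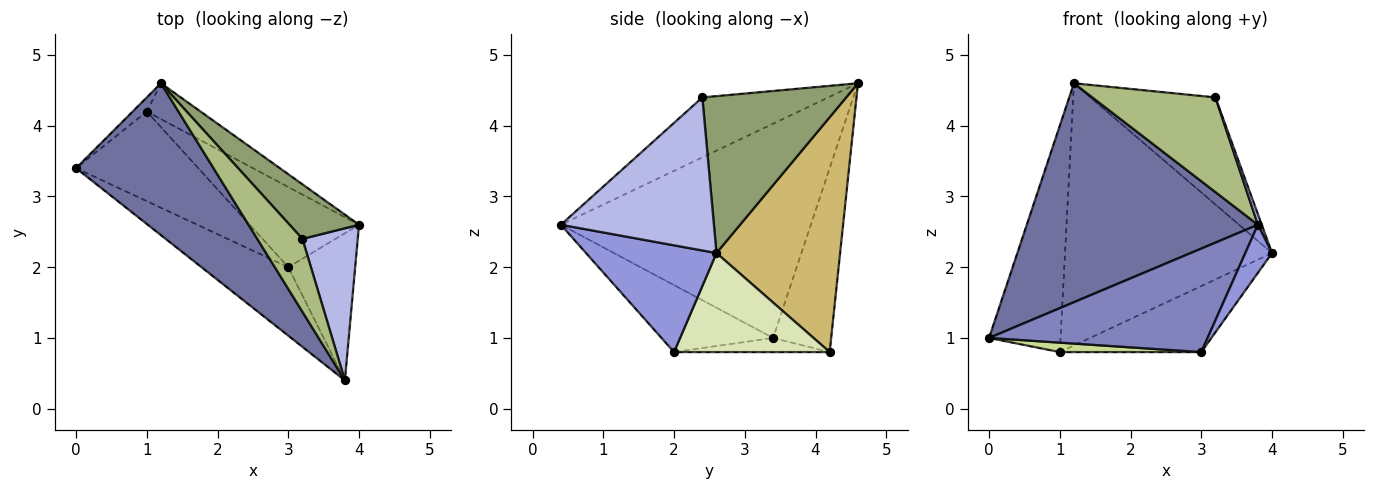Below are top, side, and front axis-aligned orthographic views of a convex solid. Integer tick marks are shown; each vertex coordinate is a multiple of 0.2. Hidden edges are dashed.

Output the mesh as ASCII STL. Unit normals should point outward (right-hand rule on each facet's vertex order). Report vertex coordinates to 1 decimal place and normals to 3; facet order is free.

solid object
 facet normal -0.664 -0.614 0.426
  outer loop
   vertex 1.2 4.6 4.6
   vertex 0.0 3.4 1.0
   vertex 3.8 0.4 2.6
  endloop
 endfacet
 facet normal -0.392 -0.767 -0.508
  outer loop
   vertex 3.0 2.0 0.8
   vertex 3.8 0.4 2.6
   vertex 0.0 3.4 1.0
  endloop
 endfacet
 facet normal 0.835 -0.171 -0.523
  outer loop
   vertex 3.0 2.0 0.8
   vertex 4.0 2.6 2.2
   vertex 3.8 0.4 2.6
  endloop
 endfacet
 facet normal 0.940 -0.024 0.340
  outer loop
   vertex 3.2 2.4 4.4
   vertex 3.8 0.4 2.6
   vertex 4.0 2.6 2.2
  endloop
 endfacet
 facet normal 0.716 0.622 0.317
  outer loop
   vertex 3.2 2.4 4.4
   vertex 4.0 2.6 2.2
   vertex 1.2 4.6 4.6
  endloop
 endfacet
 facet normal -0.630 -0.616 0.474
  outer loop
   vertex 3.2 2.4 4.4
   vertex 1.2 4.6 4.6
   vertex 3.8 0.4 2.6
  endloop
 endfacet
 facet normal -0.114 -0.104 -0.988
  outer loop
   vertex 1.0 4.2 0.8
   vertex 3.0 2.0 0.8
   vertex 0.0 3.4 1.0
  endloop
 endfacet
 facet normal 0.573 0.521 -0.633
  outer loop
   vertex 1.0 4.2 0.8
   vertex 4.0 2.6 2.2
   vertex 3.0 2.0 0.8
  endloop
 endfacet
 facet normal -0.630 0.775 -0.048
  outer loop
   vertex 1.0 4.2 0.8
   vertex 0.0 3.4 1.0
   vertex 1.2 4.6 4.6
  endloop
 endfacet
 facet normal 0.509 0.853 -0.117
  outer loop
   vertex 1.0 4.2 0.8
   vertex 1.2 4.6 4.6
   vertex 4.0 2.6 2.2
  endloop
 endfacet
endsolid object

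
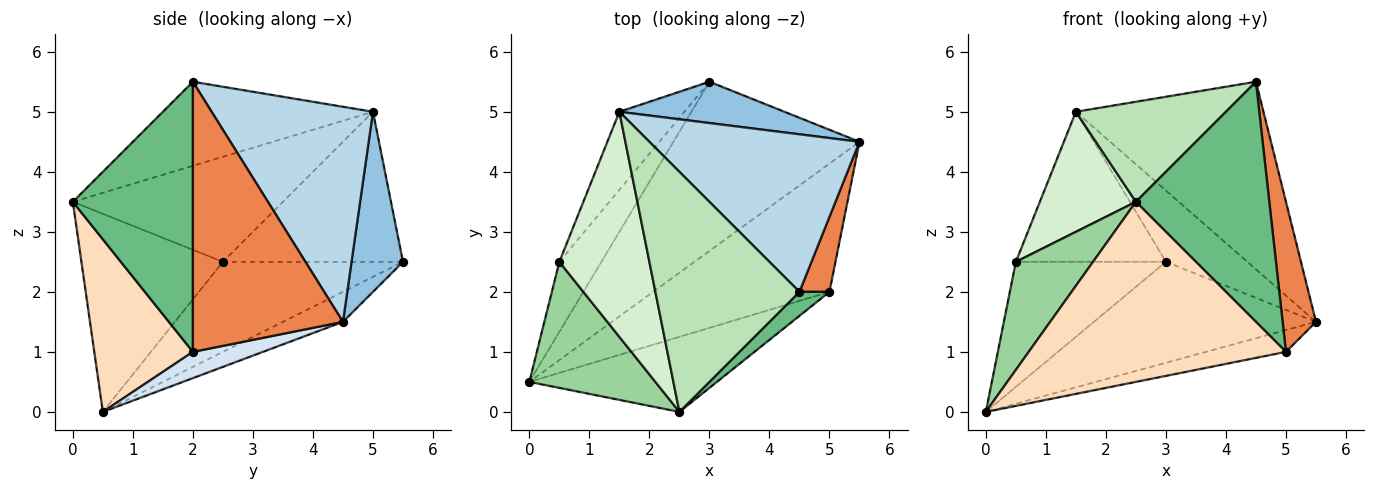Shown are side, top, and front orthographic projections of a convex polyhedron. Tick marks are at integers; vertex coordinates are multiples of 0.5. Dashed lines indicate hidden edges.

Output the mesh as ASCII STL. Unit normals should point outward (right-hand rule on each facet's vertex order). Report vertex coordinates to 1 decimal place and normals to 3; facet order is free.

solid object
 facet normal -0.137 0.508 -0.851
  outer loop
   vertex 3.0 5.5 2.5
   vertex 5.5 4.5 1.5
   vertex 0.0 0.5 0.0
  endloop
 endfacet
 facet normal 0.480 0.759 0.440
  outer loop
   vertex 1.5 5.0 5.0
   vertex 5.5 4.5 1.5
   vertex 3.0 5.5 2.5
  endloop
 endfacet
 facet normal 0.550 0.640 0.537
  outer loop
   vertex 1.5 5.0 5.0
   vertex 4.5 2.0 5.5
   vertex 5.5 4.5 1.5
  endloop
 endfacet
 facet normal 0.145 0.166 -0.975
  outer loop
   vertex 5.0 2.0 1.0
   vertex 0.0 0.5 0.0
   vertex 5.5 4.5 1.5
  endloop
 endfacet
 facet normal 0.970 -0.216 0.108
  outer loop
   vertex 5.0 2.0 1.0
   vertex 5.5 4.5 1.5
   vertex 4.5 2.0 5.5
  endloop
 endfacet
 facet normal -0.723 0.603 -0.337
  outer loop
   vertex 0.5 2.5 2.5
   vertex 3.0 5.5 2.5
   vertex 0.0 0.5 0.0
  endloop
 endfacet
 facet normal -0.729 0.607 -0.316
  outer loop
   vertex 0.5 2.5 2.5
   vertex 1.5 5.0 5.0
   vertex 3.0 5.5 2.5
  endloop
 endfacet
 facet normal 0.334 -0.870 -0.363
  outer loop
   vertex 2.5 0.0 3.5
   vertex 0.0 0.5 0.0
   vertex 5.0 2.0 1.0
  endloop
 endfacet
 facet normal 0.667 -0.741 0.074
  outer loop
   vertex 2.5 0.0 3.5
   vertex 5.0 2.0 1.0
   vertex 4.5 2.0 5.5
  endloop
 endfacet
 facet normal -0.766 -0.418 0.488
  outer loop
   vertex 2.5 0.0 3.5
   vertex 0.5 2.5 2.5
   vertex 0.0 0.5 0.0
  endloop
 endfacet
 facet normal -0.474 -0.339 0.813
  outer loop
   vertex 2.5 0.0 3.5
   vertex 4.5 2.0 5.5
   vertex 1.5 5.0 5.0
  endloop
 endfacet
 facet normal -0.717 -0.328 0.615
  outer loop
   vertex 2.5 0.0 3.5
   vertex 1.5 5.0 5.0
   vertex 0.5 2.5 2.5
  endloop
 endfacet
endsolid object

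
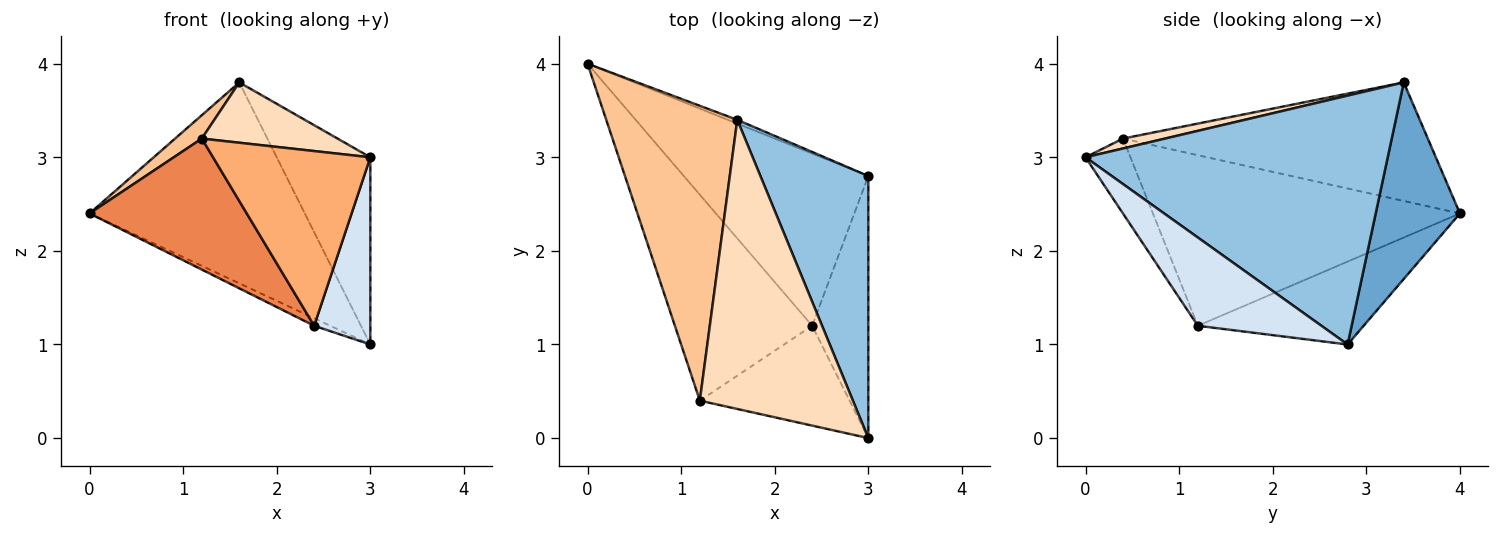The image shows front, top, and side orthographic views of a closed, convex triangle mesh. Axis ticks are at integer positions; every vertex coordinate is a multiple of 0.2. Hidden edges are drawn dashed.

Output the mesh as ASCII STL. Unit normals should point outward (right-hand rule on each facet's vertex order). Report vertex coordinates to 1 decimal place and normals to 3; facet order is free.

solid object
 facet normal 0.364 0.931 -0.017
  outer loop
   vertex 1.6 3.4 3.8
   vertex 3.0 2.8 1.0
   vertex 0.0 4.0 2.4
  endloop
 endfacet
 facet normal 0.883 0.273 0.383
  outer loop
   vertex 1.6 3.4 3.8
   vertex 3.0 0.0 3.0
   vertex 3.0 2.8 1.0
  endloop
 endfacet
 facet normal -0.409 0.040 -0.911
  outer loop
   vertex 2.4 1.2 1.2
   vertex 0.0 4.0 2.4
   vertex 3.0 2.8 1.0
  endloop
 endfacet
 facet normal 0.788 -0.358 -0.501
  outer loop
   vertex 2.4 1.2 1.2
   vertex 3.0 2.8 1.0
   vertex 3.0 0.0 3.0
  endloop
 endfacet
 facet normal -0.724 -0.371 -0.582
  outer loop
   vertex 1.2 0.4 3.2
   vertex 0.0 4.0 2.4
   vertex 2.4 1.2 1.2
  endloop
 endfacet
 facet normal -0.241 -0.843 -0.482
  outer loop
   vertex 1.2 0.4 3.2
   vertex 2.4 1.2 1.2
   vertex 3.0 0.0 3.0
  endloop
 endfacet
 facet normal -0.670 -0.059 0.740
  outer loop
   vertex 1.2 0.4 3.2
   vertex 1.6 3.4 3.8
   vertex 0.0 4.0 2.4
  endloop
 endfacet
 facet normal 0.063 -0.204 0.977
  outer loop
   vertex 1.2 0.4 3.2
   vertex 3.0 0.0 3.0
   vertex 1.6 3.4 3.8
  endloop
 endfacet
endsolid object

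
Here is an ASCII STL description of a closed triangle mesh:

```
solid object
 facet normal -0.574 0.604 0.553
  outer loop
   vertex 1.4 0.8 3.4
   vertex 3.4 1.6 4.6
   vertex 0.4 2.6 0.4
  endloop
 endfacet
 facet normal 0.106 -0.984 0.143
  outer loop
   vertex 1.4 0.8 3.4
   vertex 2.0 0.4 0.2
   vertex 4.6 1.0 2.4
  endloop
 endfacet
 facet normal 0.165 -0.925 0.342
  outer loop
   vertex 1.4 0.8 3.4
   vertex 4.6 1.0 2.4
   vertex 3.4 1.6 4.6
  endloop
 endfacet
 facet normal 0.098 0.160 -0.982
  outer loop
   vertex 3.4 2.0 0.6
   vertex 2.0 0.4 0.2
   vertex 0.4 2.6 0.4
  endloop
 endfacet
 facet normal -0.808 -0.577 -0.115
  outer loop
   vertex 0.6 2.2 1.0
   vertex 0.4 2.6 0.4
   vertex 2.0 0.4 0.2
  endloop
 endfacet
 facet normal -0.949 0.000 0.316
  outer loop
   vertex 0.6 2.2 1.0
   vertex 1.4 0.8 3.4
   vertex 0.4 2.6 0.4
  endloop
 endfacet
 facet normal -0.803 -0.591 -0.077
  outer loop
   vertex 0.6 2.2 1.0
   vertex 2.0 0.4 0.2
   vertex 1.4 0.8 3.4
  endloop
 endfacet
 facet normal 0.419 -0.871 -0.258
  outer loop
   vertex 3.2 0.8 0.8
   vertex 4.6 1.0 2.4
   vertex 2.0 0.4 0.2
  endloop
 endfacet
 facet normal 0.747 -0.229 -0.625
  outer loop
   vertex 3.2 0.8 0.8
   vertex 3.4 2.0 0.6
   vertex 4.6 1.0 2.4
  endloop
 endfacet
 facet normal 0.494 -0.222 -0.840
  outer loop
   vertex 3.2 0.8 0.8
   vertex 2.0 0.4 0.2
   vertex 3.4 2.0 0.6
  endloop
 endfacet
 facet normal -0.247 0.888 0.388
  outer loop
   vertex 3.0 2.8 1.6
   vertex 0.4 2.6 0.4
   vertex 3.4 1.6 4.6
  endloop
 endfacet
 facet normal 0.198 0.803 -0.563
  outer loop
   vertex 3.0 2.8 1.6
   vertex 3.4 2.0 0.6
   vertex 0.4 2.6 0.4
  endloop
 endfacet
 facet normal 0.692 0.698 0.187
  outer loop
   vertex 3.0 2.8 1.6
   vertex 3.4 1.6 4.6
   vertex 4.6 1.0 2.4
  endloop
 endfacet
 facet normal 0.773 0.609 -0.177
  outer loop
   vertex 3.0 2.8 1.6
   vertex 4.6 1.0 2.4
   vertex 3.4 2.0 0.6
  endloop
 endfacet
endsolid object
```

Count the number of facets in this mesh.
14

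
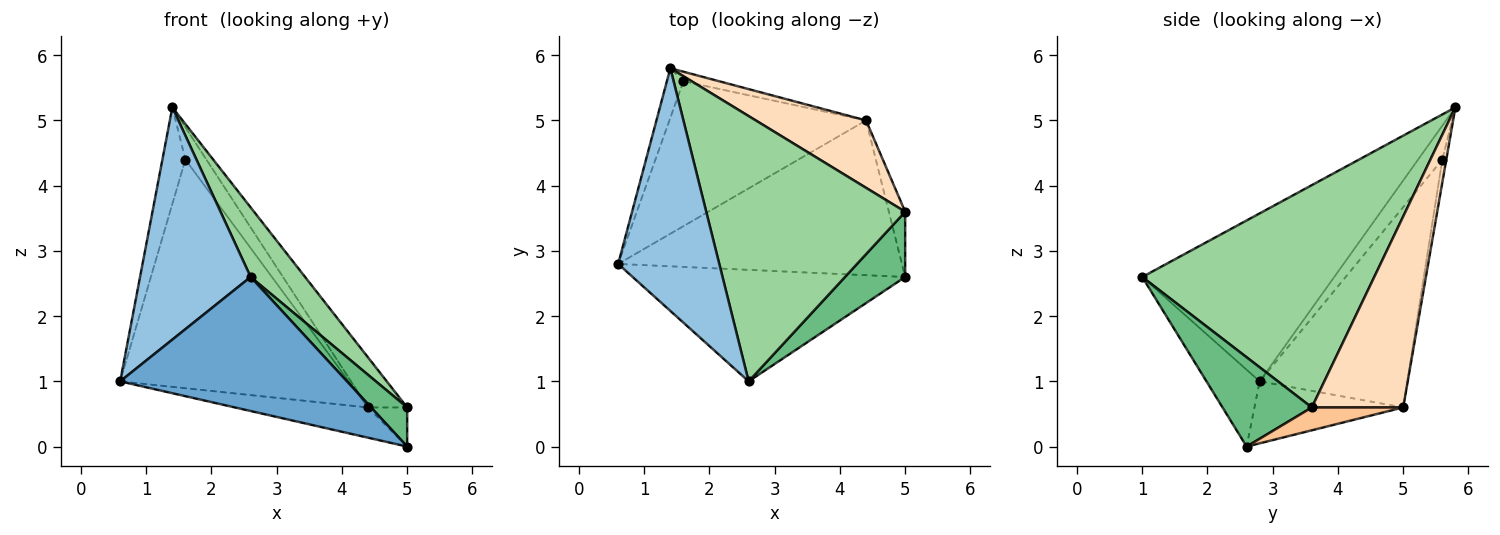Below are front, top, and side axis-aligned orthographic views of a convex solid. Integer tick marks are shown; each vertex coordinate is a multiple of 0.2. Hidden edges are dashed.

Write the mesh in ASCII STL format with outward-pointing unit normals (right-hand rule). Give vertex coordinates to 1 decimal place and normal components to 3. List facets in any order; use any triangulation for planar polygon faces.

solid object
 facet normal -0.177 -0.757 -0.629
  outer loop
   vertex 2.6 1.0 2.6
   vertex 0.6 2.8 1.0
   vertex 5.0 2.6 0.0
  endloop
 endfacet
 facet normal -0.768 -0.443 0.462
  outer loop
   vertex 2.6 1.0 2.6
   vertex 1.4 5.8 5.2
   vertex 0.6 2.8 1.0
  endloop
 endfacet
 facet normal -0.210 0.188 -0.960
  outer loop
   vertex 4.4 5.0 0.6
   vertex 5.0 2.6 0.0
   vertex 0.6 2.8 1.0
  endloop
 endfacet
 facet normal -0.684 0.649 -0.333
  outer loop
   vertex 1.6 5.6 4.4
   vertex 0.6 2.8 1.0
   vertex 1.4 5.8 5.2
  endloop
 endfacet
 facet normal -0.479 0.742 -0.470
  outer loop
   vertex 1.6 5.6 4.4
   vertex 4.4 5.0 0.6
   vertex 0.6 2.8 1.0
  endloop
 endfacet
 facet normal -0.178 0.943 -0.280
  outer loop
   vertex 1.6 5.6 4.4
   vertex 1.4 5.8 5.2
   vertex 4.4 5.0 0.6
  endloop
 endfacet
 facet normal 0.768 0.329 -0.549
  outer loop
   vertex 5.0 3.6 0.6
   vertex 5.0 2.6 0.0
   vertex 4.4 5.0 0.6
  endloop
 endfacet
 facet normal 0.812 0.348 0.469
  outer loop
   vertex 5.0 3.6 0.6
   vertex 4.4 5.0 0.6
   vertex 1.4 5.8 5.2
  endloop
 endfacet
 facet normal 0.786 -0.318 0.530
  outer loop
   vertex 5.0 3.6 0.6
   vertex 2.6 1.0 2.6
   vertex 5.0 2.6 0.0
  endloop
 endfacet
 facet normal 0.734 -0.172 0.657
  outer loop
   vertex 5.0 3.6 0.6
   vertex 1.4 5.8 5.2
   vertex 2.6 1.0 2.6
  endloop
 endfacet
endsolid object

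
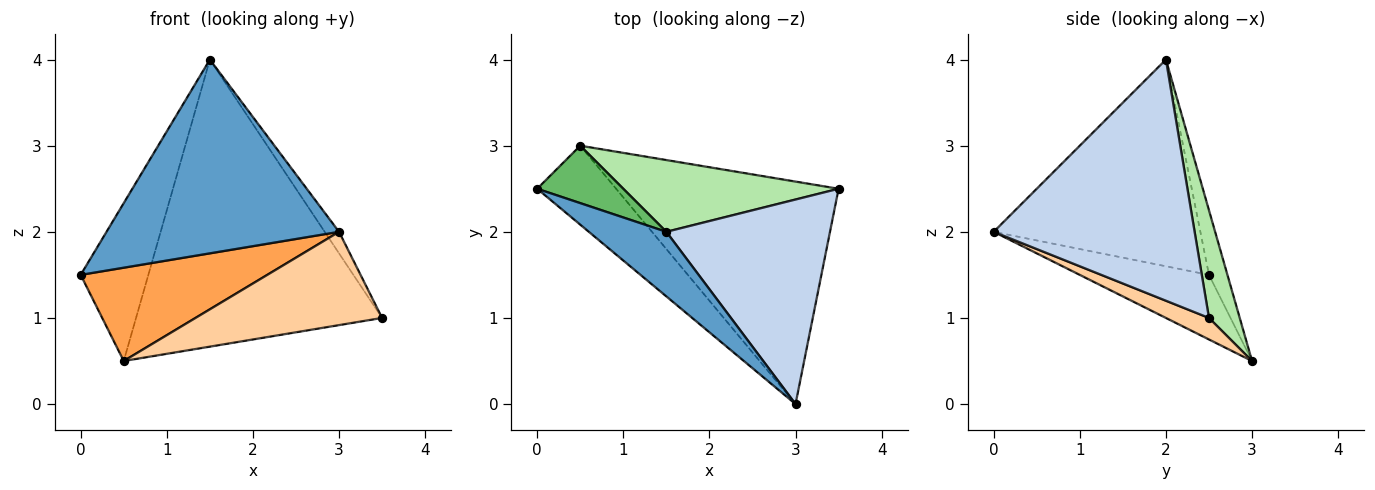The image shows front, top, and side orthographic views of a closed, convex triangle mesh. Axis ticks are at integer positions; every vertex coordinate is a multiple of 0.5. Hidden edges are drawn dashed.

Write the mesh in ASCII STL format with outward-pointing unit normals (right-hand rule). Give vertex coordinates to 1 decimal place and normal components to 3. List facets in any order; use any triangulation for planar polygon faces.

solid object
 facet normal -0.645 -0.725 0.242
  outer loop
   vertex 1.5 2.0 4.0
   vertex 0.0 2.5 1.5
   vertex 3.0 0.0 2.0
  endloop
 endfacet
 facet normal 0.826 0.059 0.561
  outer loop
   vertex 1.5 2.0 4.0
   vertex 3.0 0.0 2.0
   vertex 3.5 2.5 1.0
  endloop
 endfacet
 facet normal -0.467 -0.675 -0.571
  outer loop
   vertex 0.5 3.0 0.5
   vertex 3.0 0.0 2.0
   vertex 0.0 2.5 1.5
  endloop
 endfacet
 facet normal 0.089 -0.385 -0.919
  outer loop
   vertex 0.5 3.0 0.5
   vertex 3.5 2.5 1.0
   vertex 3.0 0.0 2.0
  endloop
 endfacet
 facet normal -0.248 0.910 0.331
  outer loop
   vertex 0.5 3.0 0.5
   vertex 0.0 2.5 1.5
   vertex 1.5 2.0 4.0
  endloop
 endfacet
 facet normal 0.120 0.963 0.241
  outer loop
   vertex 0.5 3.0 0.5
   vertex 1.5 2.0 4.0
   vertex 3.5 2.5 1.0
  endloop
 endfacet
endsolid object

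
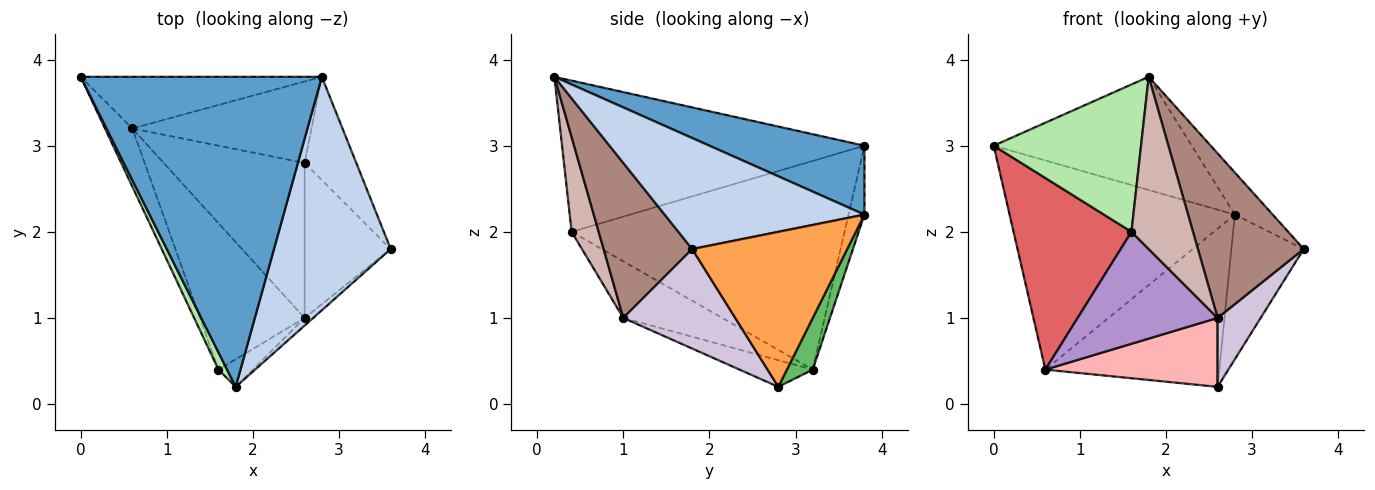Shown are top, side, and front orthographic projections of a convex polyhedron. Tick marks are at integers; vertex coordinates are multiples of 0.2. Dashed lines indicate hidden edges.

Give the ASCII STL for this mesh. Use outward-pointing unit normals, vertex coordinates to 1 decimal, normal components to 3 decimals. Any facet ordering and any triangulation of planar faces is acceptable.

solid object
 facet normal 0.259 0.331 0.907
  outer loop
   vertex 2.8 3.8 2.2
   vertex 0.0 3.8 3.0
   vertex 1.8 0.2 3.8
  endloop
 endfacet
 facet normal 0.683 0.130 0.719
  outer loop
   vertex 2.8 3.8 2.2
   vertex 1.8 0.2 3.8
   vertex 3.6 1.8 1.8
  endloop
 endfacet
 facet normal 0.867 0.405 -0.289
  outer loop
   vertex 2.8 3.8 2.2
   vertex 3.6 1.8 1.8
   vertex 2.6 2.8 0.2
  endloop
 endfacet
 facet normal -0.068 0.969 -0.239
  outer loop
   vertex 2.8 3.8 2.2
   vertex 0.6 3.2 0.4
   vertex 0.0 3.8 3.0
  endloop
 endfacet
 facet normal 0.131 0.881 -0.454
  outer loop
   vertex 2.8 3.8 2.2
   vertex 2.6 2.8 0.2
   vertex 0.6 3.2 0.4
  endloop
 endfacet
 facet normal -0.898 -0.438 0.051
  outer loop
   vertex 1.6 0.4 2.0
   vertex 1.8 0.2 3.8
   vertex 0.0 3.8 3.0
  endloop
 endfacet
 facet normal -0.911 -0.394 -0.119
  outer loop
   vertex 1.6 0.4 2.0
   vertex 0.0 3.8 3.0
   vertex 0.6 3.2 0.4
  endloop
 endfacet
 facet normal -0.170 -0.400 -0.900
  outer loop
   vertex 2.6 1.0 1.0
   vertex 0.6 3.2 0.4
   vertex 2.6 2.8 0.2
  endloop
 endfacet
 facet normal -0.395 -0.558 -0.730
  outer loop
   vertex 2.6 1.0 1.0
   vertex 1.6 0.4 2.0
   vertex 0.6 3.2 0.4
  endloop
 endfacet
 facet normal 0.726 -0.279 -0.628
  outer loop
   vertex 2.6 1.0 1.0
   vertex 2.6 2.8 0.2
   vertex 3.6 1.8 1.8
  endloop
 endfacet
 facet normal 0.642 -0.766 -0.036
  outer loop
   vertex 2.6 1.0 1.0
   vertex 3.6 1.8 1.8
   vertex 1.8 0.2 3.8
  endloop
 endfacet
 facet normal 0.398 -0.906 -0.145
  outer loop
   vertex 2.6 1.0 1.0
   vertex 1.8 0.2 3.8
   vertex 1.6 0.4 2.0
  endloop
 endfacet
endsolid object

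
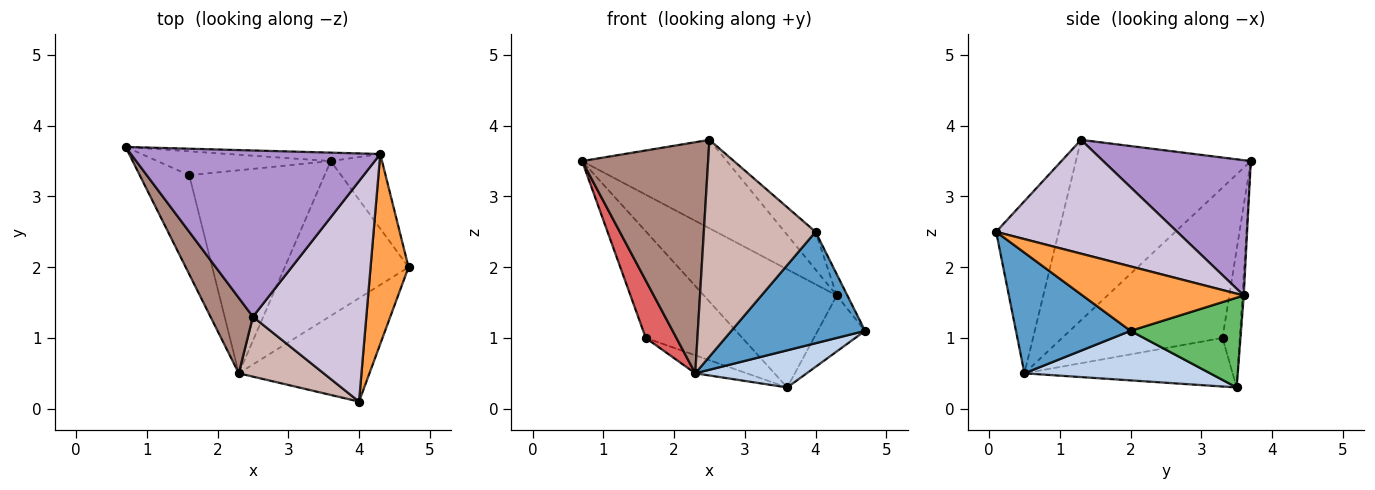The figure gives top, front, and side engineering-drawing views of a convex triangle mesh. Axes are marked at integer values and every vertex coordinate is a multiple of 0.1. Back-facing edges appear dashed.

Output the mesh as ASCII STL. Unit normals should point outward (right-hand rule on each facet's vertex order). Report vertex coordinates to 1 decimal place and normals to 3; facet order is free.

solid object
 facet normal 0.532 -0.621 -0.576
  outer loop
   vertex 2.3 0.5 0.5
   vertex 4.7 2.0 1.1
   vertex 4.0 0.1 2.5
  endloop
 endfacet
 facet normal 0.362 -0.217 -0.906
  outer loop
   vertex 2.3 0.5 0.5
   vertex 3.6 3.5 0.3
   vertex 4.7 2.0 1.1
  endloop
 endfacet
 facet normal 0.860 0.057 0.507
  outer loop
   vertex 4.3 3.6 1.6
   vertex 4.0 0.1 2.5
   vertex 4.7 2.0 1.1
  endloop
 endfacet
 facet normal -0.010 0.997 -0.071
  outer loop
   vertex 4.3 3.6 1.6
   vertex 3.6 3.5 0.3
   vertex 0.7 3.7 3.5
  endloop
 endfacet
 facet normal 0.814 0.349 -0.465
  outer loop
   vertex 4.3 3.6 1.6
   vertex 4.7 2.0 1.1
   vertex 3.6 3.5 0.3
  endloop
 endfacet
 facet normal -0.172 0.961 -0.216
  outer loop
   vertex 1.6 3.3 1.0
   vertex 0.7 3.7 3.5
   vertex 3.6 3.5 0.3
  endloop
 endfacet
 facet normal -0.935 -0.179 -0.308
  outer loop
   vertex 1.6 3.3 1.0
   vertex 2.3 0.5 0.5
   vertex 0.7 3.7 3.5
  endloop
 endfacet
 facet normal -0.337 0.083 -0.938
  outer loop
   vertex 1.6 3.3 1.0
   vertex 3.6 3.5 0.3
   vertex 2.3 0.5 0.5
  endloop
 endfacet
 facet normal 0.432 0.424 0.796
  outer loop
   vertex 2.5 1.3 3.8
   vertex 4.3 3.6 1.6
   vertex 0.7 3.7 3.5
  endloop
 endfacet
 facet normal 0.703 0.120 0.701
  outer loop
   vertex 2.5 1.3 3.8
   vertex 4.0 0.1 2.5
   vertex 4.3 3.6 1.6
  endloop
 endfacet
 facet normal -0.797 -0.574 0.188
  outer loop
   vertex 2.5 1.3 3.8
   vertex 0.7 3.7 3.5
   vertex 2.3 0.5 0.5
  endloop
 endfacet
 facet normal -0.475 -0.848 0.234
  outer loop
   vertex 2.5 1.3 3.8
   vertex 2.3 0.5 0.5
   vertex 4.0 0.1 2.5
  endloop
 endfacet
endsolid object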